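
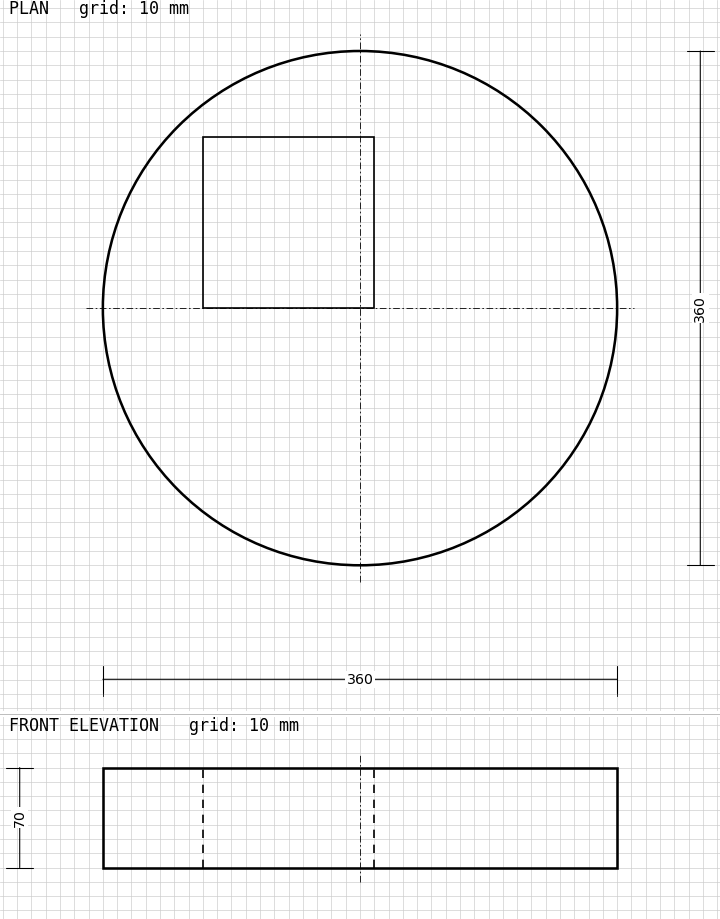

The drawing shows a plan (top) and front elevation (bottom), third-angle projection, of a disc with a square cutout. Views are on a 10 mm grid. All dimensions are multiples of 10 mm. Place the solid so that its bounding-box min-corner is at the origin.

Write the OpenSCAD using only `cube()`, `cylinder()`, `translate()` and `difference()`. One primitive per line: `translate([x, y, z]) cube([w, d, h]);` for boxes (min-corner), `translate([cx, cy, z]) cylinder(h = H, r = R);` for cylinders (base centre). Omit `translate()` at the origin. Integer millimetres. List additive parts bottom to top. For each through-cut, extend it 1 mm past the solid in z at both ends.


difference() {
  translate([180, 180, 0]) cylinder(h = 70, r = 180);
  translate([70, 180, -1]) cube([120, 120, 72]);
}


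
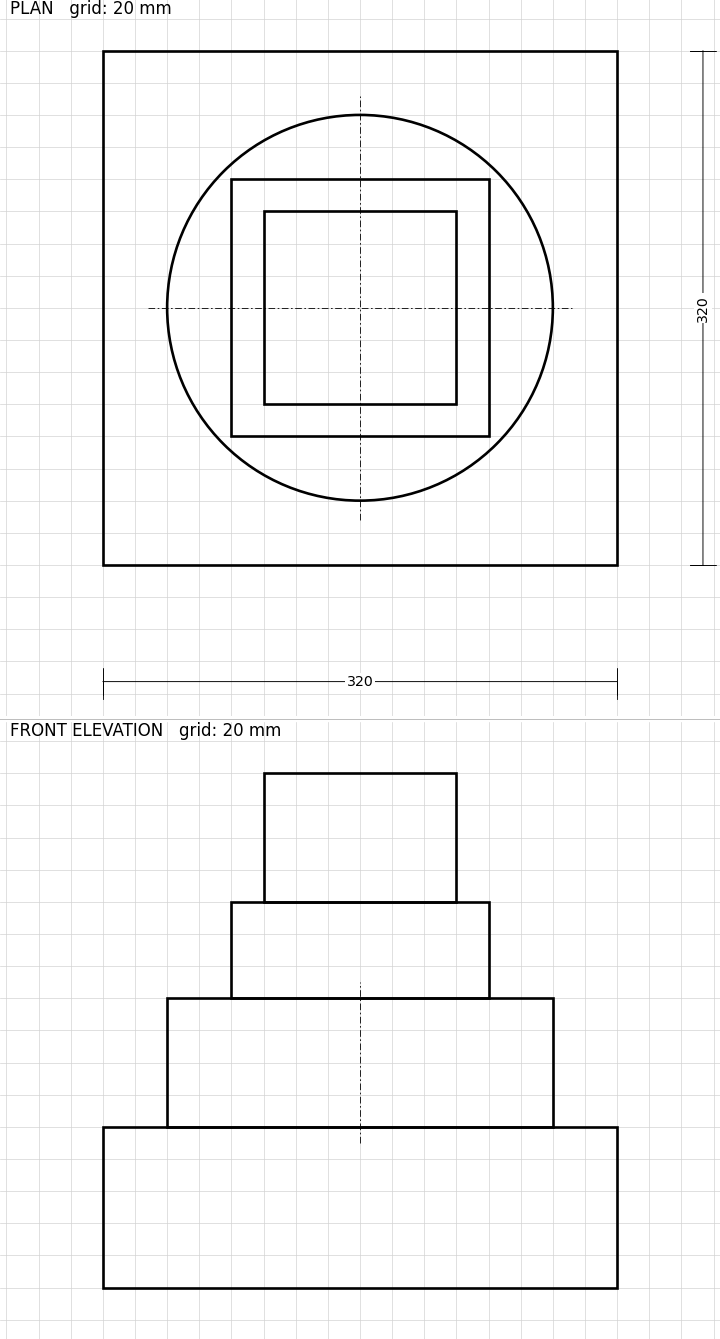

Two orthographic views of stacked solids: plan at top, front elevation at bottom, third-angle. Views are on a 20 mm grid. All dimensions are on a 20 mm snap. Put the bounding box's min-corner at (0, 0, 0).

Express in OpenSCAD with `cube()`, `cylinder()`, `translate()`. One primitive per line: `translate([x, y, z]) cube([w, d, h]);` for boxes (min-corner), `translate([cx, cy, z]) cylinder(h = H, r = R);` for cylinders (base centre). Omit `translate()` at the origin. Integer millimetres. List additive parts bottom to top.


cube([320, 320, 100]);
translate([160, 160, 100]) cylinder(h = 80, r = 120);
translate([80, 80, 180]) cube([160, 160, 60]);
translate([100, 100, 240]) cube([120, 120, 80]);


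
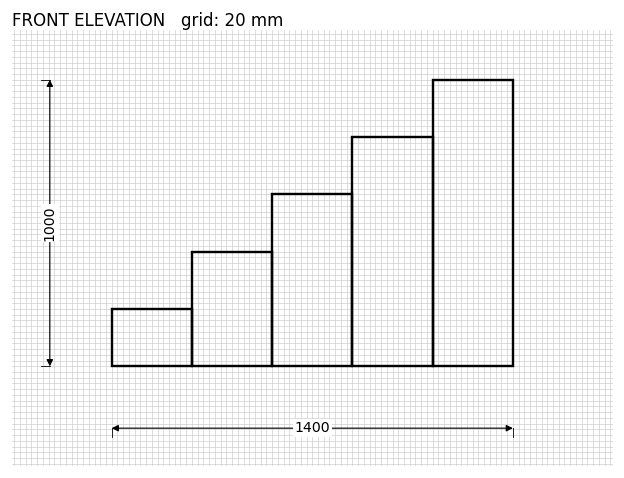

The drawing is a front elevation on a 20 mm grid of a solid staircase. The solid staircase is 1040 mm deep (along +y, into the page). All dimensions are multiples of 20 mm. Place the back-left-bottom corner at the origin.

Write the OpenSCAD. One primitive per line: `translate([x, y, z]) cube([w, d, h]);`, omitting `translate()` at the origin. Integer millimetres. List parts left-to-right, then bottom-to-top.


cube([280, 1040, 200]);
translate([280, 0, 0]) cube([280, 1040, 400]);
translate([560, 0, 0]) cube([280, 1040, 600]);
translate([840, 0, 0]) cube([280, 1040, 800]);
translate([1120, 0, 0]) cube([280, 1040, 1000]);


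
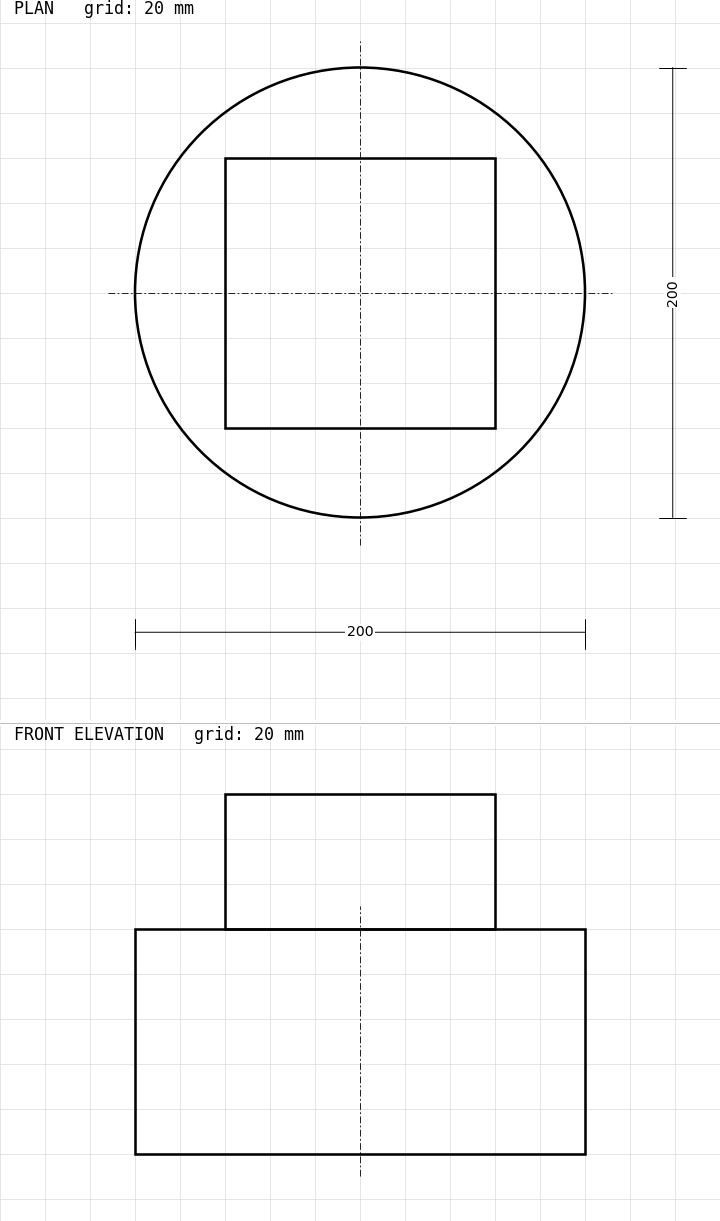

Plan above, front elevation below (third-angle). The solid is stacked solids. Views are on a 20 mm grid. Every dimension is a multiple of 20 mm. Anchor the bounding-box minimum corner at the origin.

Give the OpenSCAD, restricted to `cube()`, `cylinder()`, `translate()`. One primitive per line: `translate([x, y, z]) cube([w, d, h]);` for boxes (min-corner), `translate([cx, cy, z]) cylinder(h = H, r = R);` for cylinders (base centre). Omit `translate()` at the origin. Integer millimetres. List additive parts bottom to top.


translate([100, 100, 0]) cylinder(h = 100, r = 100);
translate([40, 40, 100]) cube([120, 120, 60]);


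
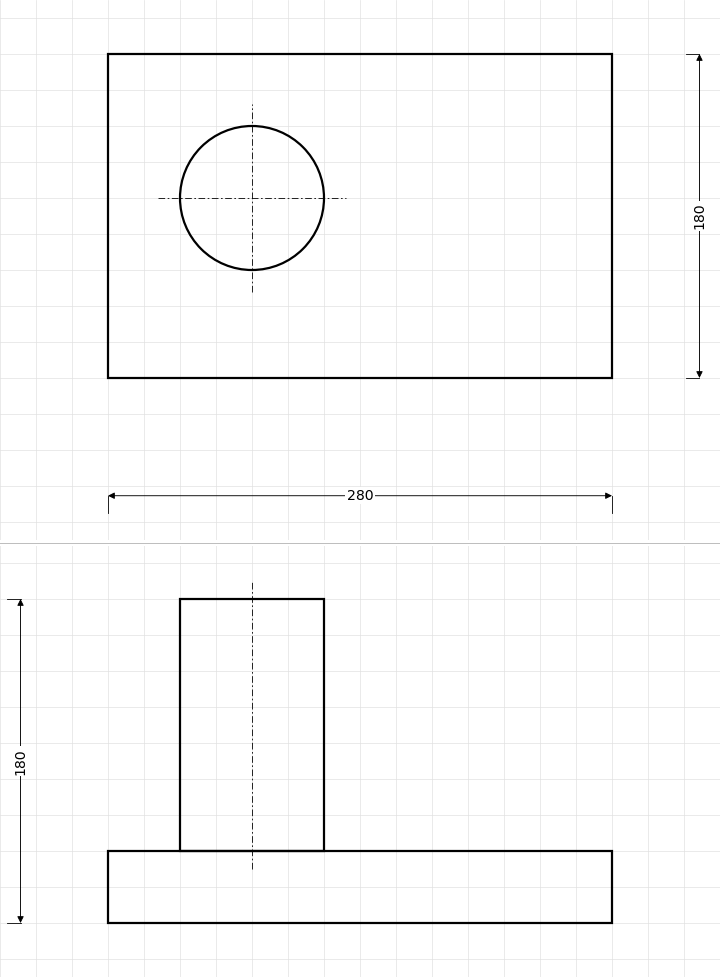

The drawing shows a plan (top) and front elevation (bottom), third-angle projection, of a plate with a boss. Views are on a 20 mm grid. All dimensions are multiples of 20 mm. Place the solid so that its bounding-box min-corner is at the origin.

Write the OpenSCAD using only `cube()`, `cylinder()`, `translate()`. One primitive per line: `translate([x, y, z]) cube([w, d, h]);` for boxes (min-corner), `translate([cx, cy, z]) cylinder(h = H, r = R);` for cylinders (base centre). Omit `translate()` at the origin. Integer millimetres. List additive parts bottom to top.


cube([280, 180, 40]);
translate([80, 100, 40]) cylinder(h = 140, r = 40);


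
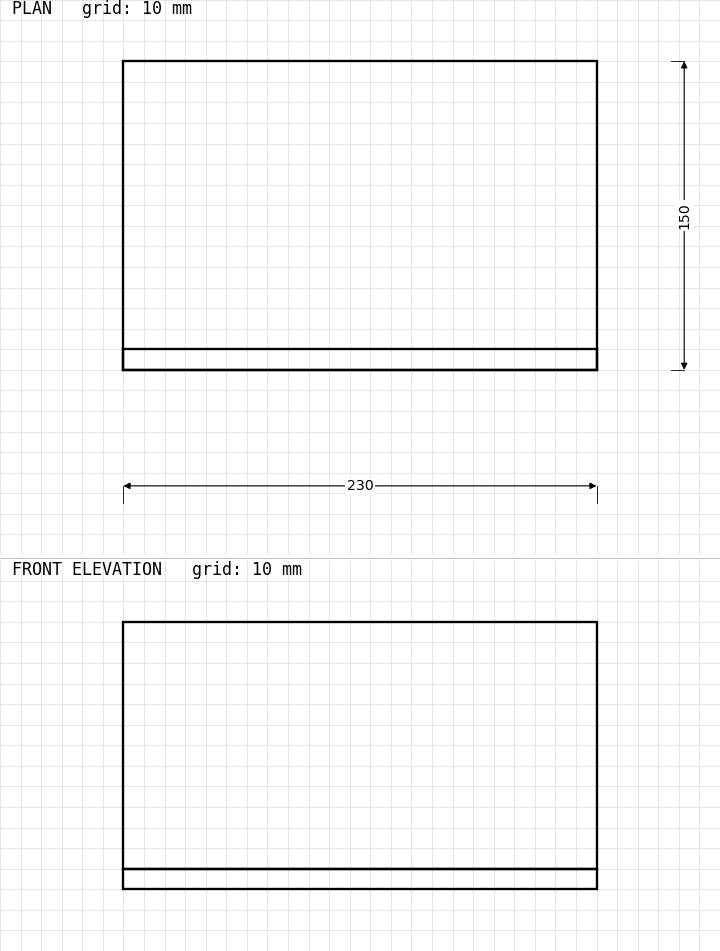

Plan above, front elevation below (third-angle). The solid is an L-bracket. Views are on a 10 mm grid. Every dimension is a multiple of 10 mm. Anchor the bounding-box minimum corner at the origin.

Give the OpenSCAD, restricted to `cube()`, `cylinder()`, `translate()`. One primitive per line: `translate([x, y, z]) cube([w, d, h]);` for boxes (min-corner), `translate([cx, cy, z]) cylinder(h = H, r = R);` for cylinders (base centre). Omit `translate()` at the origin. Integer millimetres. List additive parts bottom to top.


cube([230, 150, 10]);
translate([0, 0, 10]) cube([230, 10, 120]);


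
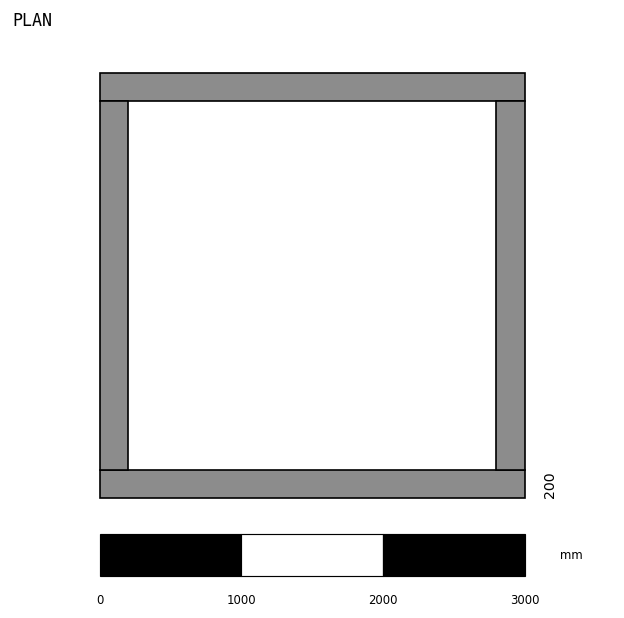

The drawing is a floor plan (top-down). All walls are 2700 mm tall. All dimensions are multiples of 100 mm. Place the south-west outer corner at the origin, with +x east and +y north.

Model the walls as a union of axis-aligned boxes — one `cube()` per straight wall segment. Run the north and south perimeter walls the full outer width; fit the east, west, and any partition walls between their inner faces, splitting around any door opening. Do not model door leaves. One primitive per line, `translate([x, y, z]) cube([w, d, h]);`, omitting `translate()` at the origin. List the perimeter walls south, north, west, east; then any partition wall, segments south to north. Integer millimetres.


cube([3000, 200, 2700]);
translate([0, 2800, 0]) cube([3000, 200, 2700]);
translate([0, 200, 0]) cube([200, 2600, 2700]);
translate([2800, 200, 0]) cube([200, 2600, 2700]);


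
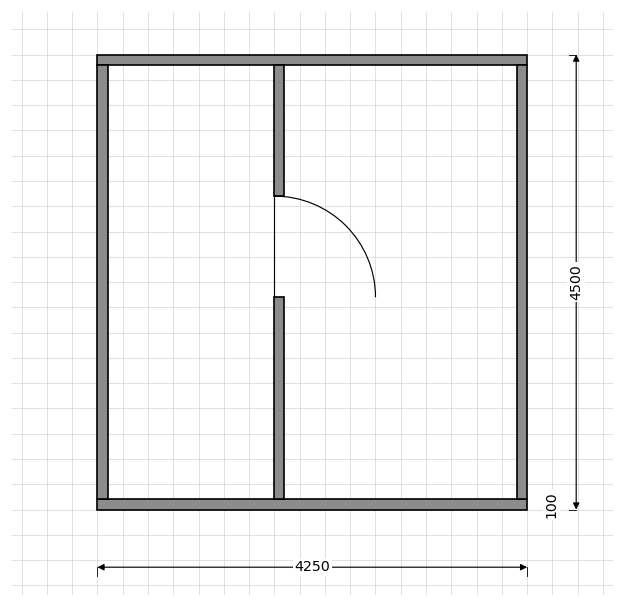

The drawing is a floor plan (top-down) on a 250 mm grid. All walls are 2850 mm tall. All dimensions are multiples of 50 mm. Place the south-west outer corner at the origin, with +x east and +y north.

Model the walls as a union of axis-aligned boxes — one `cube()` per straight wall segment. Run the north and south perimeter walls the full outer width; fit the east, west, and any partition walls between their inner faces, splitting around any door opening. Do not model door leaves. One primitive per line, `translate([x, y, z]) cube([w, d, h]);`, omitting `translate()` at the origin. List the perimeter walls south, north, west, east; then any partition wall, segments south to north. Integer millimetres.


cube([4250, 100, 2850]);
translate([0, 4400, 0]) cube([4250, 100, 2850]);
translate([0, 100, 0]) cube([100, 4300, 2850]);
translate([4150, 100, 0]) cube([100, 4300, 2850]);
translate([1750, 100, 0]) cube([100, 2000, 2850]);
translate([1750, 3100, 0]) cube([100, 1300, 2850]);


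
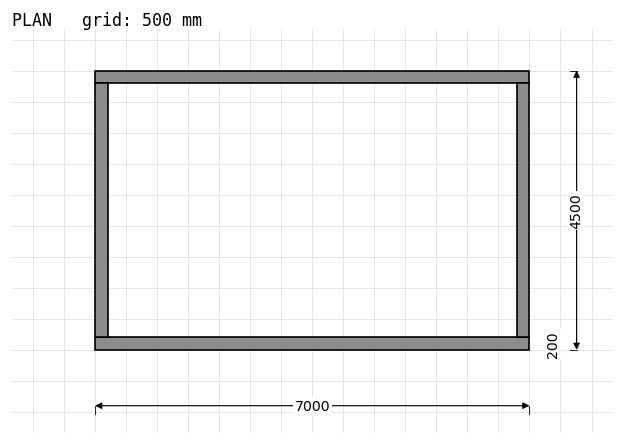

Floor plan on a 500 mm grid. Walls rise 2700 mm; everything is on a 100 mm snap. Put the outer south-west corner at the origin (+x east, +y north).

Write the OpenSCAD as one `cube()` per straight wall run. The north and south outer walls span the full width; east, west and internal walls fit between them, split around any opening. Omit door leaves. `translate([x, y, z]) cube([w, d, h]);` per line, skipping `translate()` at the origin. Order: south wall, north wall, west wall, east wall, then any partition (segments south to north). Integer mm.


cube([7000, 200, 2700]);
translate([0, 4300, 0]) cube([7000, 200, 2700]);
translate([0, 200, 0]) cube([200, 4100, 2700]);
translate([6800, 200, 0]) cube([200, 4100, 2700]);


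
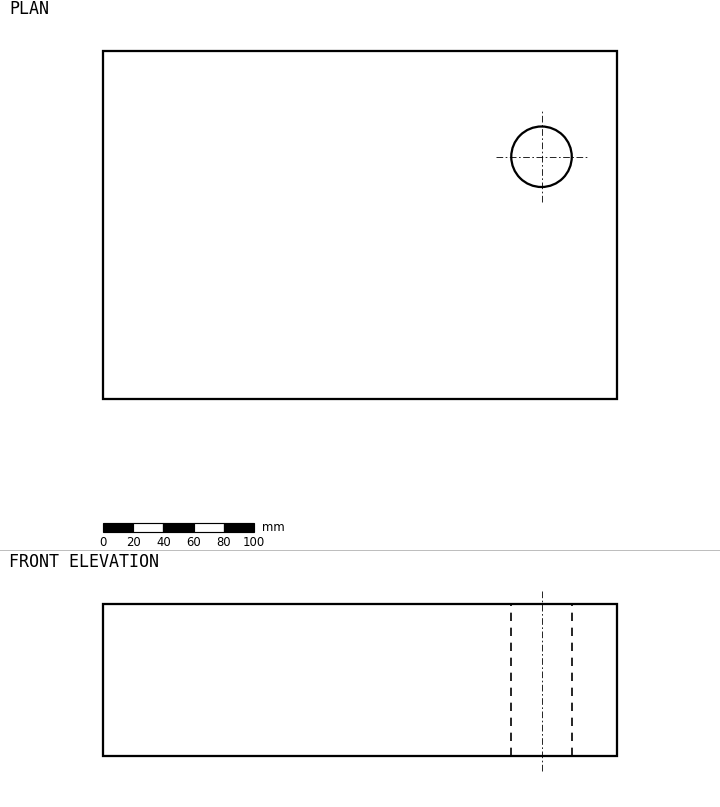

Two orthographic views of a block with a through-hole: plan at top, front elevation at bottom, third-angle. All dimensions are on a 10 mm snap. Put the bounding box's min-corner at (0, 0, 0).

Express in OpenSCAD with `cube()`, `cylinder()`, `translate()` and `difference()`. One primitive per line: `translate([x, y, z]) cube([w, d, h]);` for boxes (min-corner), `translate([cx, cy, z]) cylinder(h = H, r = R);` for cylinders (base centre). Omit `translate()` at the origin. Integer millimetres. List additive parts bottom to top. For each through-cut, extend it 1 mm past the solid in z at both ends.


difference() {
  cube([340, 230, 100]);
  translate([290, 160, -1]) cylinder(h = 102, r = 20);
}


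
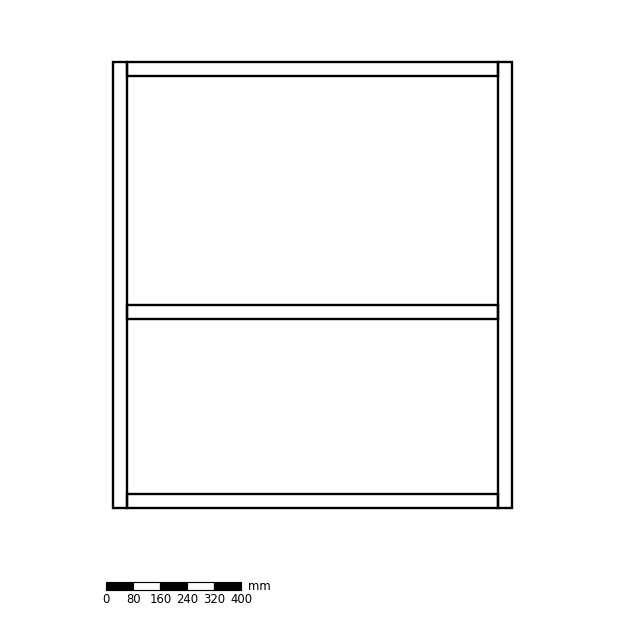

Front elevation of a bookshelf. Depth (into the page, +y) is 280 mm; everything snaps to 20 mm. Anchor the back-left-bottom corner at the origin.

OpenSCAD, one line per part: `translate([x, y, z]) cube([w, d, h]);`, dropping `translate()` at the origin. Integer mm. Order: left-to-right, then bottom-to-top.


cube([40, 280, 1320]);
translate([40, 0, 0]) cube([1100, 280, 40]);
translate([40, 0, 560]) cube([1100, 280, 40]);
translate([40, 0, 1280]) cube([1100, 280, 40]);
translate([1140, 0, 0]) cube([40, 280, 1320]);


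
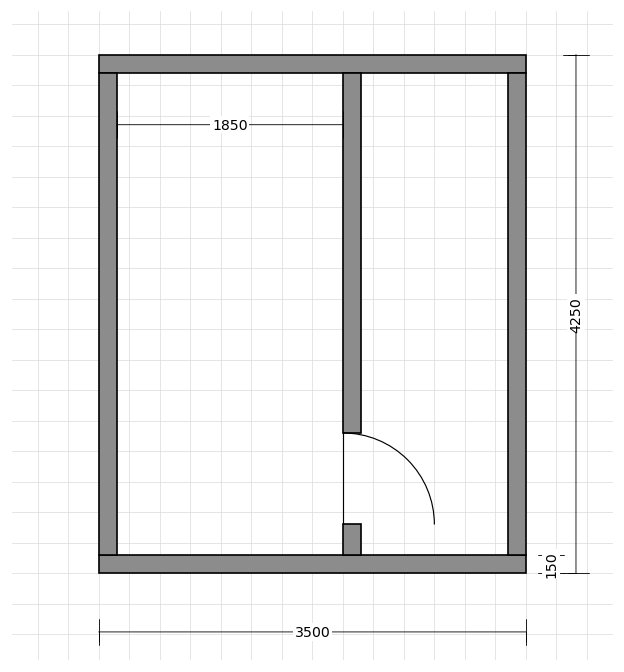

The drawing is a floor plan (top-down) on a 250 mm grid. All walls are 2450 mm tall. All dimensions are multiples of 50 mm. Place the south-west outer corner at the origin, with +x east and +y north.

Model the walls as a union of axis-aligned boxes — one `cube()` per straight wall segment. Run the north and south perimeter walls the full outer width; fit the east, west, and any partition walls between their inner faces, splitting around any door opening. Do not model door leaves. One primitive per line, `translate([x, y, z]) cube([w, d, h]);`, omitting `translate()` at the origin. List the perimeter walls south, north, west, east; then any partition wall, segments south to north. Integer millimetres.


cube([3500, 150, 2450]);
translate([0, 4100, 0]) cube([3500, 150, 2450]);
translate([0, 150, 0]) cube([150, 3950, 2450]);
translate([3350, 150, 0]) cube([150, 3950, 2450]);
translate([2000, 150, 0]) cube([150, 250, 2450]);
translate([2000, 1150, 0]) cube([150, 2950, 2450]);


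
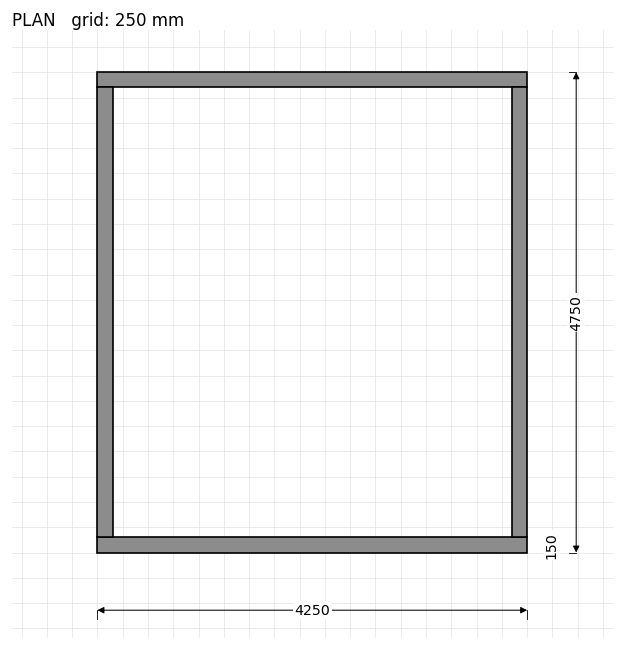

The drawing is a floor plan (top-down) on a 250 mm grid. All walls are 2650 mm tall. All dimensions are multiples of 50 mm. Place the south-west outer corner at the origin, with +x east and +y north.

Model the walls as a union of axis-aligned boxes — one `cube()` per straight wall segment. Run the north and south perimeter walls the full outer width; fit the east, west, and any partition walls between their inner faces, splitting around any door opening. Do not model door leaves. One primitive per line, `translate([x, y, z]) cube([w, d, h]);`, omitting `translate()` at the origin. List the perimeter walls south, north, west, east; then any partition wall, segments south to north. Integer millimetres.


cube([4250, 150, 2650]);
translate([0, 4600, 0]) cube([4250, 150, 2650]);
translate([0, 150, 0]) cube([150, 4450, 2650]);
translate([4100, 150, 0]) cube([150, 4450, 2650]);


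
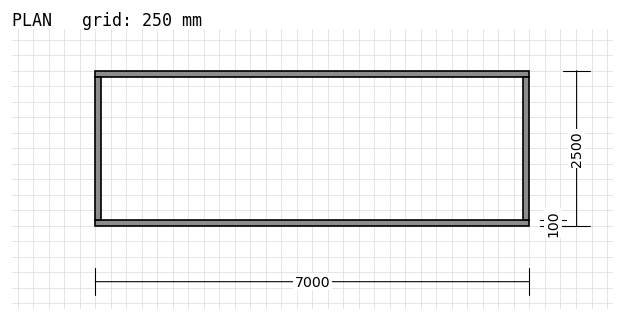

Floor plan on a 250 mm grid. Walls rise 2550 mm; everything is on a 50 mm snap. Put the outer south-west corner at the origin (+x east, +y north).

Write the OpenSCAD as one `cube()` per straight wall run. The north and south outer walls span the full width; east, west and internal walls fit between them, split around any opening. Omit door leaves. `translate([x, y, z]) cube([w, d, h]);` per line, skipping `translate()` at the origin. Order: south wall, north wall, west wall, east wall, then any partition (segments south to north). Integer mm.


cube([7000, 100, 2550]);
translate([0, 2400, 0]) cube([7000, 100, 2550]);
translate([0, 100, 0]) cube([100, 2300, 2550]);
translate([6900, 100, 0]) cube([100, 2300, 2550]);


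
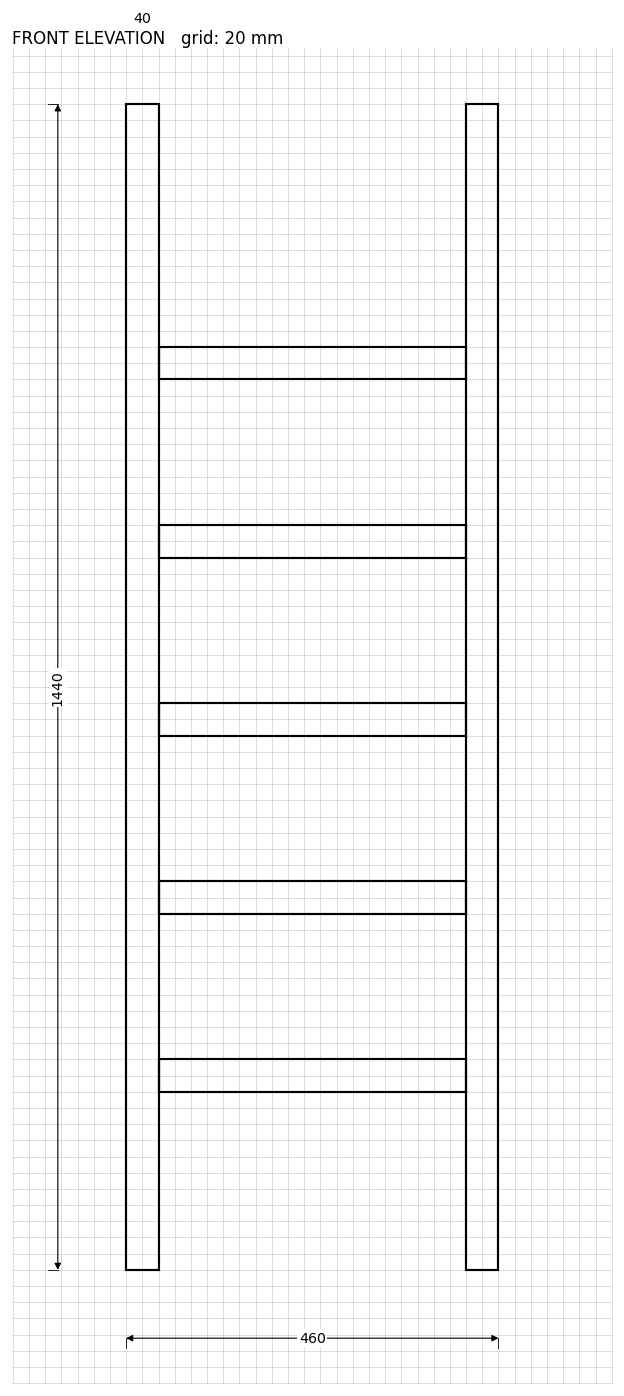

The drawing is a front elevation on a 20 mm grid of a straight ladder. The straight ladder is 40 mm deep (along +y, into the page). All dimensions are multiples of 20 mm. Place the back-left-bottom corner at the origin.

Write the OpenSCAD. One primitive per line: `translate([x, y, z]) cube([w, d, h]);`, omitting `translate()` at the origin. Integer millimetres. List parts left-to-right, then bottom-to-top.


cube([40, 40, 1440]);
translate([40, 0, 220]) cube([380, 40, 40]);
translate([40, 0, 440]) cube([380, 40, 40]);
translate([40, 0, 660]) cube([380, 40, 40]);
translate([40, 0, 880]) cube([380, 40, 40]);
translate([40, 0, 1100]) cube([380, 40, 40]);
translate([420, 0, 0]) cube([40, 40, 1440]);


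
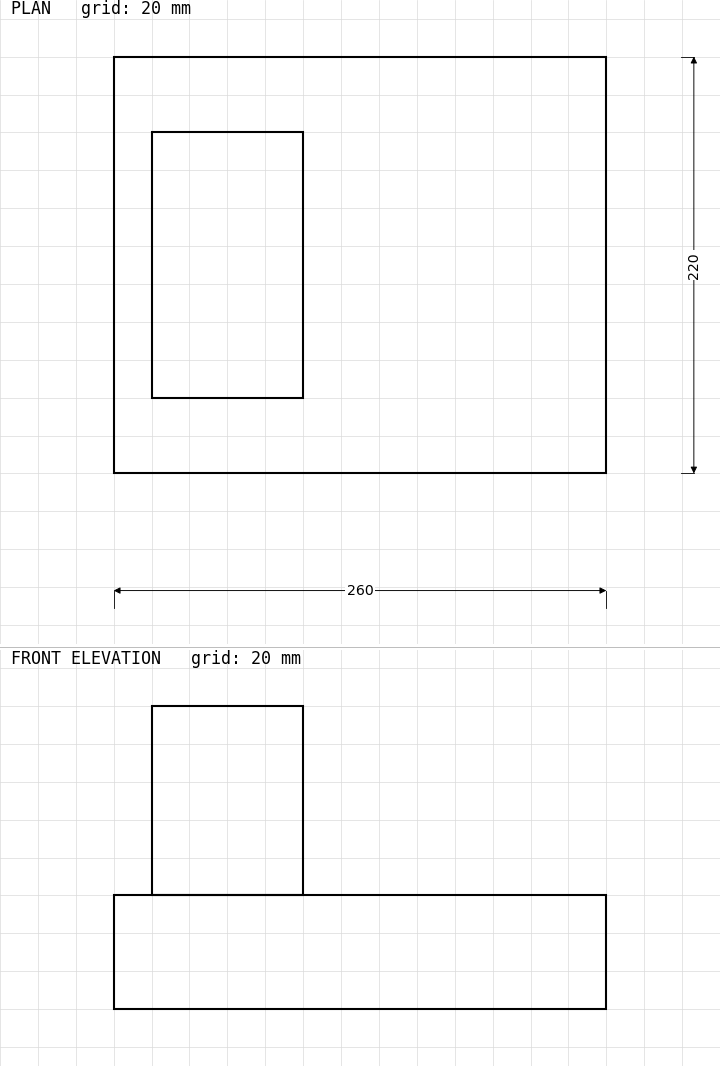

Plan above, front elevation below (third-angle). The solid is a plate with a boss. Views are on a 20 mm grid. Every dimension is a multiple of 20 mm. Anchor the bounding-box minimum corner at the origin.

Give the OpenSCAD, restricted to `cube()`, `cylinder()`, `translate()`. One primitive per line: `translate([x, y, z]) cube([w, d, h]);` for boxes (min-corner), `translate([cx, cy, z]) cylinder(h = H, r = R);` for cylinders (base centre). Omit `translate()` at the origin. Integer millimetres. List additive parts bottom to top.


cube([260, 220, 60]);
translate([20, 40, 60]) cube([80, 140, 100]);


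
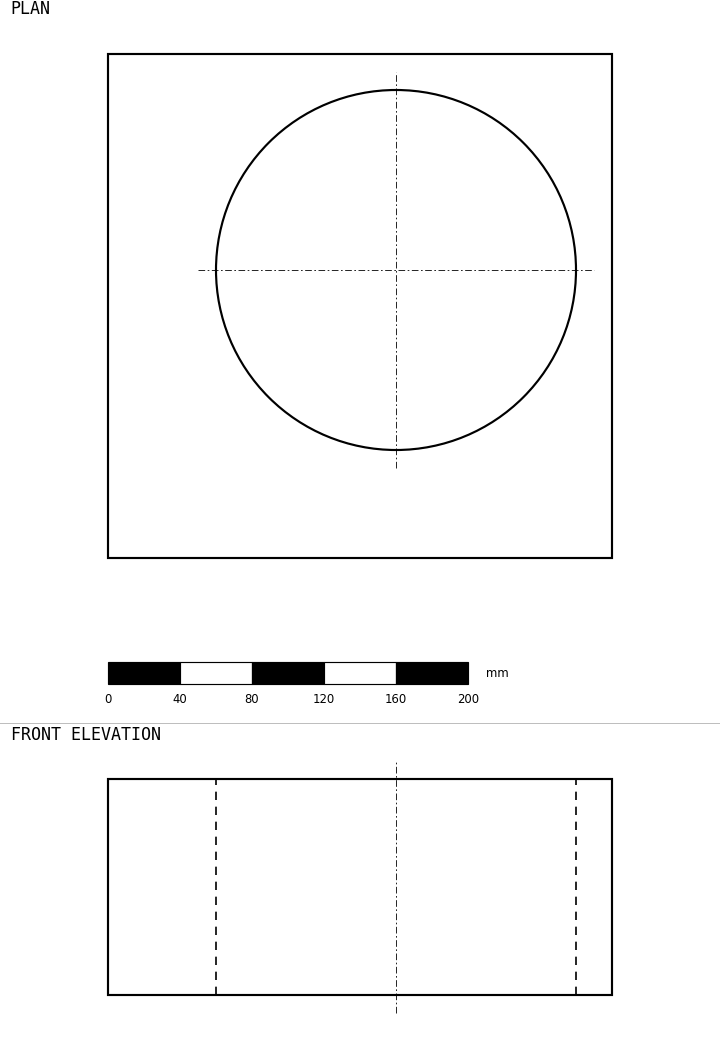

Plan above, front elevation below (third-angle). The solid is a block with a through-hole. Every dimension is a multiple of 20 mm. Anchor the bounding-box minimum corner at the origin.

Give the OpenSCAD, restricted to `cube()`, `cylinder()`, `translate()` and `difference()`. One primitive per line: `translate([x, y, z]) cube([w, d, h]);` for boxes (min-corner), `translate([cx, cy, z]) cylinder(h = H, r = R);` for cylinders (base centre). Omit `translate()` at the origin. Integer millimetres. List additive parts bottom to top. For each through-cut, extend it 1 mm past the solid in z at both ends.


difference() {
  cube([280, 280, 120]);
  translate([160, 160, -1]) cylinder(h = 122, r = 100);
}


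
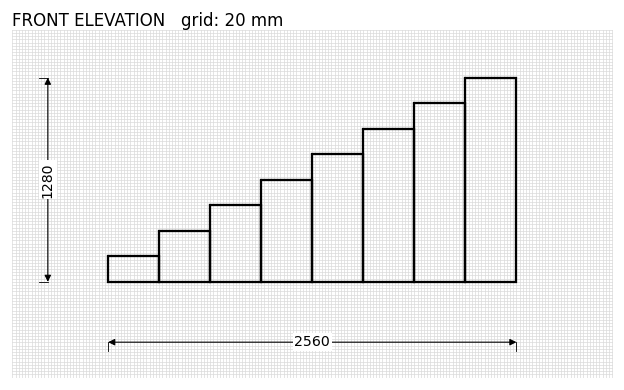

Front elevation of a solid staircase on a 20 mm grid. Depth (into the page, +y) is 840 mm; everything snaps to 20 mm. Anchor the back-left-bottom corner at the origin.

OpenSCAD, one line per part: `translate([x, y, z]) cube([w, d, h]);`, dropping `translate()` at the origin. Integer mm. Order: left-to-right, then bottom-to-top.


cube([320, 840, 160]);
translate([320, 0, 0]) cube([320, 840, 320]);
translate([640, 0, 0]) cube([320, 840, 480]);
translate([960, 0, 0]) cube([320, 840, 640]);
translate([1280, 0, 0]) cube([320, 840, 800]);
translate([1600, 0, 0]) cube([320, 840, 960]);
translate([1920, 0, 0]) cube([320, 840, 1120]);
translate([2240, 0, 0]) cube([320, 840, 1280]);


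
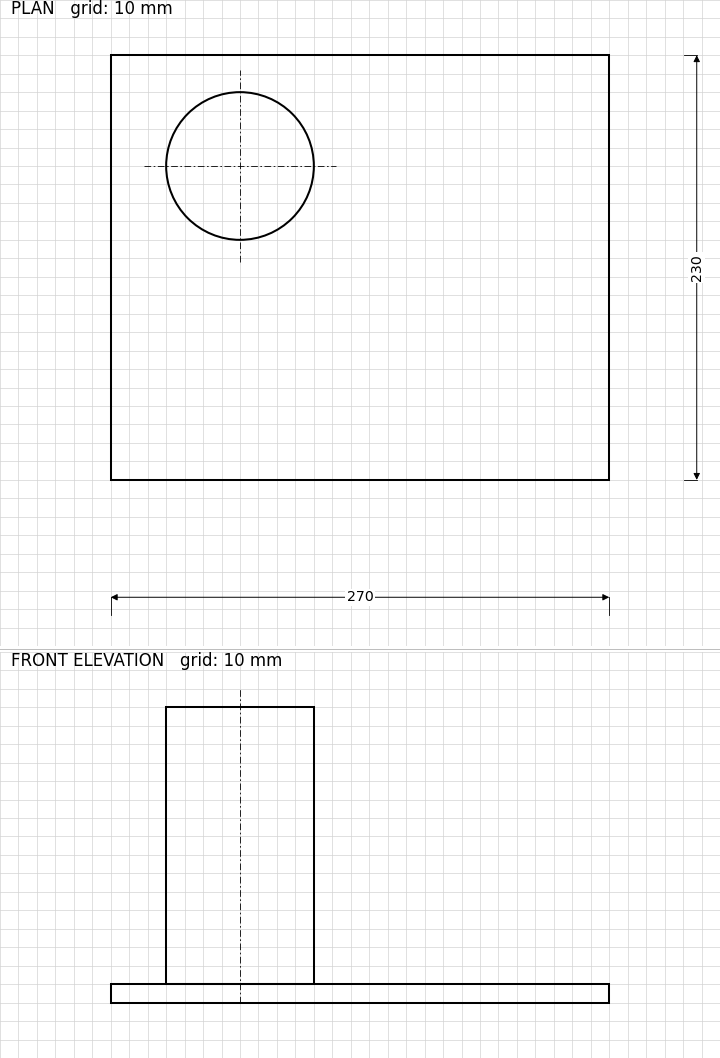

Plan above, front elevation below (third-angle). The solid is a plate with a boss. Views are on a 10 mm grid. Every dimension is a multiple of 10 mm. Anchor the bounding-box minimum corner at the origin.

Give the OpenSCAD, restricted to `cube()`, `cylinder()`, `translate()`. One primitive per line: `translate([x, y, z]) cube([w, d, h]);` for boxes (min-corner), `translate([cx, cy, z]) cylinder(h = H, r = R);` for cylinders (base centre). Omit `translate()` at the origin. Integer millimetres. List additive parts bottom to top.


cube([270, 230, 10]);
translate([70, 170, 10]) cylinder(h = 150, r = 40);


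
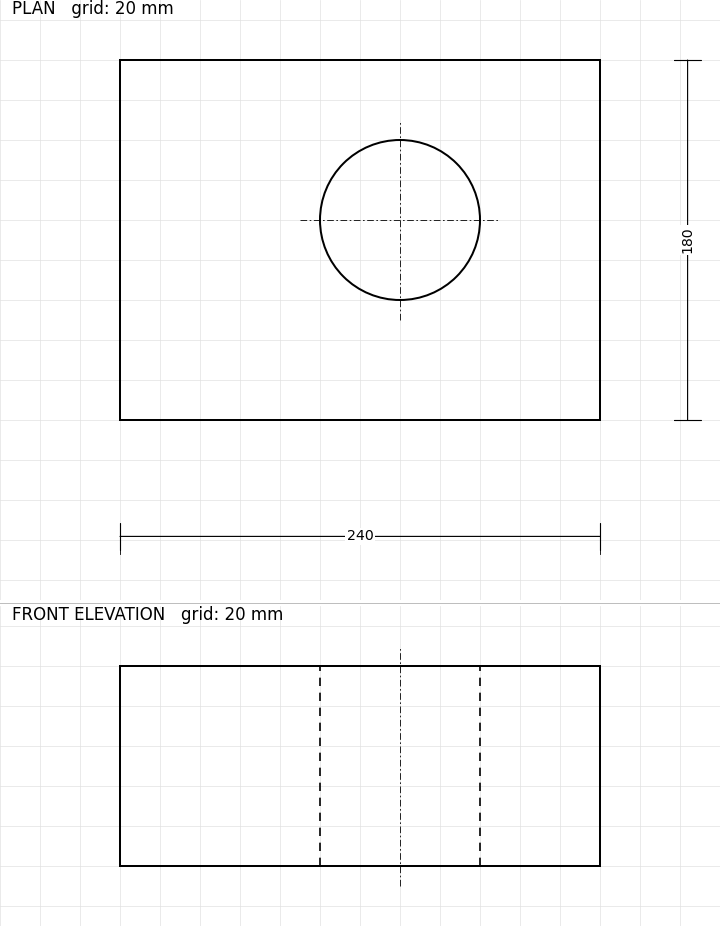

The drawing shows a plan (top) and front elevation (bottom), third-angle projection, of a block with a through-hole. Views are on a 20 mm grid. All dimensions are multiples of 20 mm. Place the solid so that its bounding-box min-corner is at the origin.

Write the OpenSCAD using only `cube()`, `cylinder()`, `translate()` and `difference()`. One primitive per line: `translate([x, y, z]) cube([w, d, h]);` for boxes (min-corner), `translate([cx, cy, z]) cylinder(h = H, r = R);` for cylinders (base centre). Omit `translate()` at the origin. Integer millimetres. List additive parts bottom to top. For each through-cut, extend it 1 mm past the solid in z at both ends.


difference() {
  cube([240, 180, 100]);
  translate([140, 100, -1]) cylinder(h = 102, r = 40);
}


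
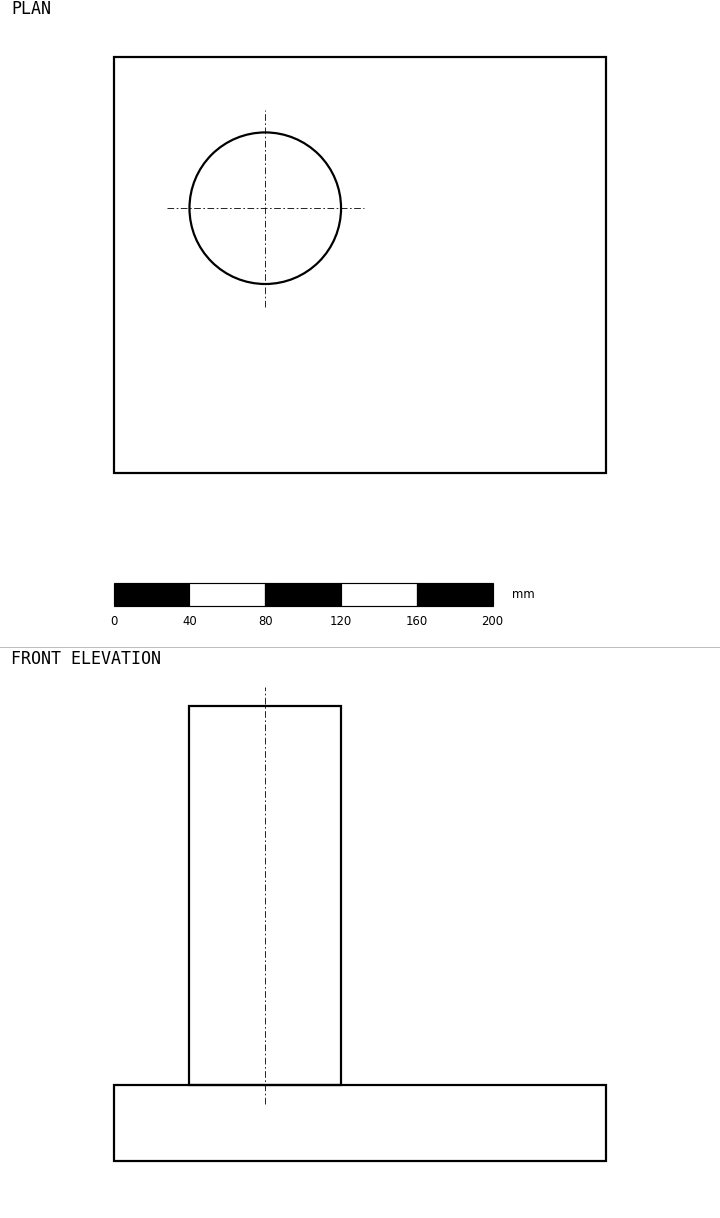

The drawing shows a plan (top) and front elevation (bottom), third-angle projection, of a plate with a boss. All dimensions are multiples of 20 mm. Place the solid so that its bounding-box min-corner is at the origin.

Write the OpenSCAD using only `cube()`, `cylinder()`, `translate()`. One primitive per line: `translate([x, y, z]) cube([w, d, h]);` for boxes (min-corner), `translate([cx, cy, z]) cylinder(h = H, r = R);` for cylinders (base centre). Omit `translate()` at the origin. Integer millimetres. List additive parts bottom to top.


cube([260, 220, 40]);
translate([80, 140, 40]) cylinder(h = 200, r = 40);


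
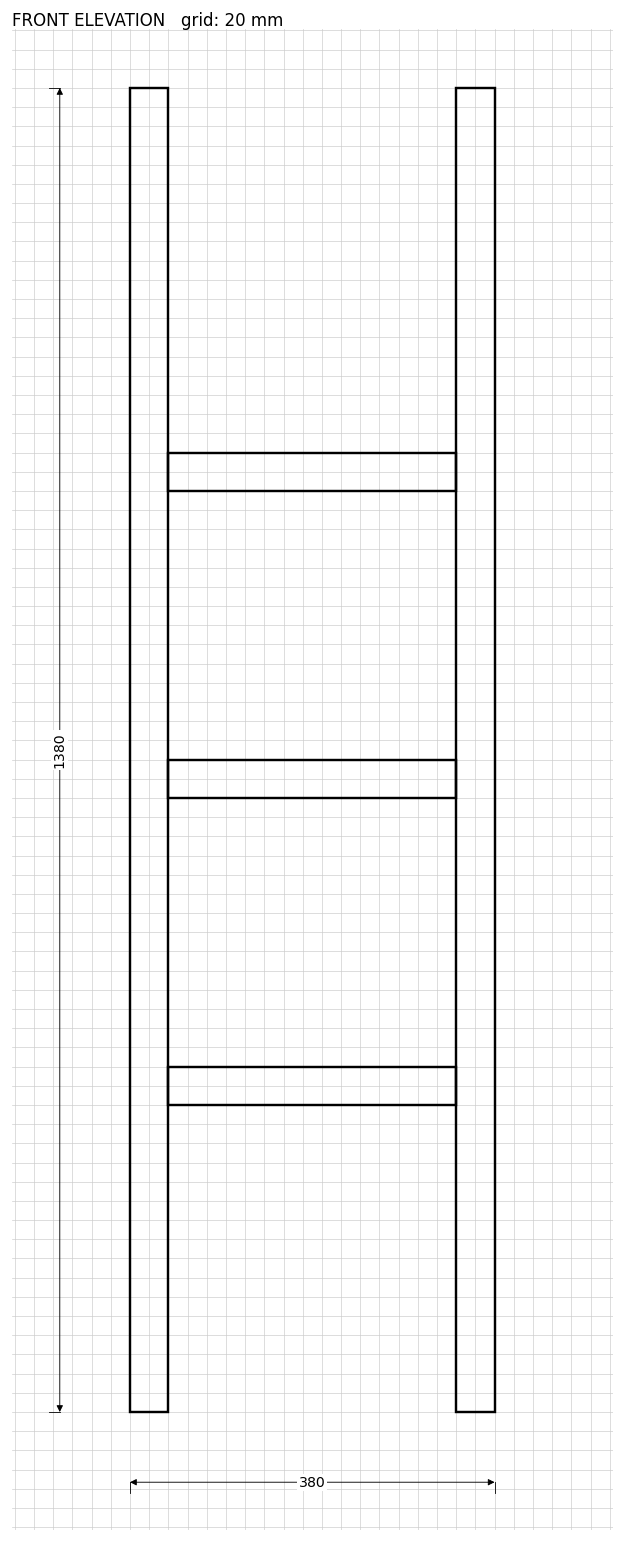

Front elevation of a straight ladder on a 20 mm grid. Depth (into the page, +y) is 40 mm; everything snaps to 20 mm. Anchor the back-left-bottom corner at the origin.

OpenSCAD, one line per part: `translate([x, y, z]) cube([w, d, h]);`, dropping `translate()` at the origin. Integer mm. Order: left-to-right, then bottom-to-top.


cube([40, 40, 1380]);
translate([40, 0, 320]) cube([300, 40, 40]);
translate([40, 0, 640]) cube([300, 40, 40]);
translate([40, 0, 960]) cube([300, 40, 40]);
translate([340, 0, 0]) cube([40, 40, 1380]);


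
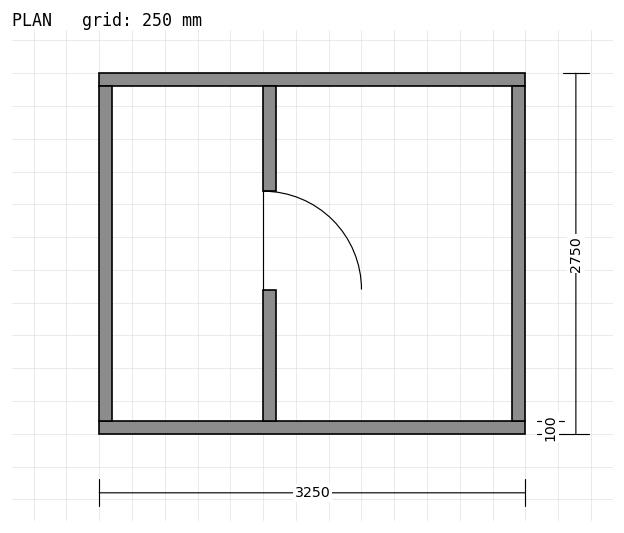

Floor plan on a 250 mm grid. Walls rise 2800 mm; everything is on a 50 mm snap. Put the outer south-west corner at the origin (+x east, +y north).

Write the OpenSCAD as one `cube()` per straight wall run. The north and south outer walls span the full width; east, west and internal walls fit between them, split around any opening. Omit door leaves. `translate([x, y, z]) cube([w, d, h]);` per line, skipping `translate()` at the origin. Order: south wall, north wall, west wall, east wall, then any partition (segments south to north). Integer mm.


cube([3250, 100, 2800]);
translate([0, 2650, 0]) cube([3250, 100, 2800]);
translate([0, 100, 0]) cube([100, 2550, 2800]);
translate([3150, 100, 0]) cube([100, 2550, 2800]);
translate([1250, 100, 0]) cube([100, 1000, 2800]);
translate([1250, 1850, 0]) cube([100, 800, 2800]);


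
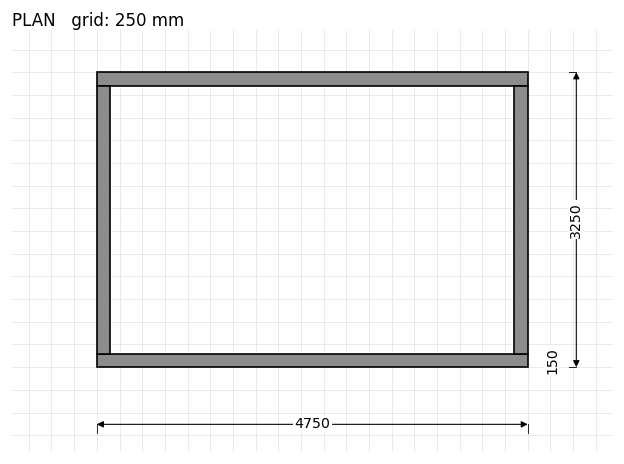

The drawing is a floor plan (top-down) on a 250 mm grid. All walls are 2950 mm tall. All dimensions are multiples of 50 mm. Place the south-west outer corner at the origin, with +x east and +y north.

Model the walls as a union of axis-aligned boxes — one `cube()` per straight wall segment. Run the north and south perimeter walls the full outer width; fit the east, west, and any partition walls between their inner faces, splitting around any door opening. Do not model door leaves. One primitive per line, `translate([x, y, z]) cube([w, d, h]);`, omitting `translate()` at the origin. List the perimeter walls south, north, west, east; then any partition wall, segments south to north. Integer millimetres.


cube([4750, 150, 2950]);
translate([0, 3100, 0]) cube([4750, 150, 2950]);
translate([0, 150, 0]) cube([150, 2950, 2950]);
translate([4600, 150, 0]) cube([150, 2950, 2950]);


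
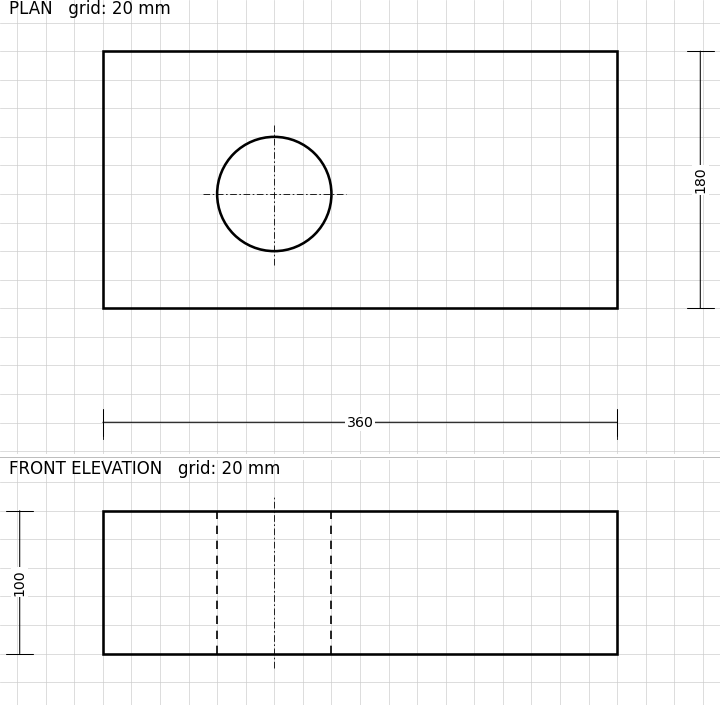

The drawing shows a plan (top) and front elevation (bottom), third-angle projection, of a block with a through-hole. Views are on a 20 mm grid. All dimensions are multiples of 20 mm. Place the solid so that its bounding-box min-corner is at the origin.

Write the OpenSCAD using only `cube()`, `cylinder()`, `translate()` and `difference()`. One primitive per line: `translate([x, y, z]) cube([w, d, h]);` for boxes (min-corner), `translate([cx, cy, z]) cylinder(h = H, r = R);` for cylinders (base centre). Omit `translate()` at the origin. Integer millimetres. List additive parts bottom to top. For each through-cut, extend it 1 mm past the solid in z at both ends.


difference() {
  cube([360, 180, 100]);
  translate([120, 80, -1]) cylinder(h = 102, r = 40);
}


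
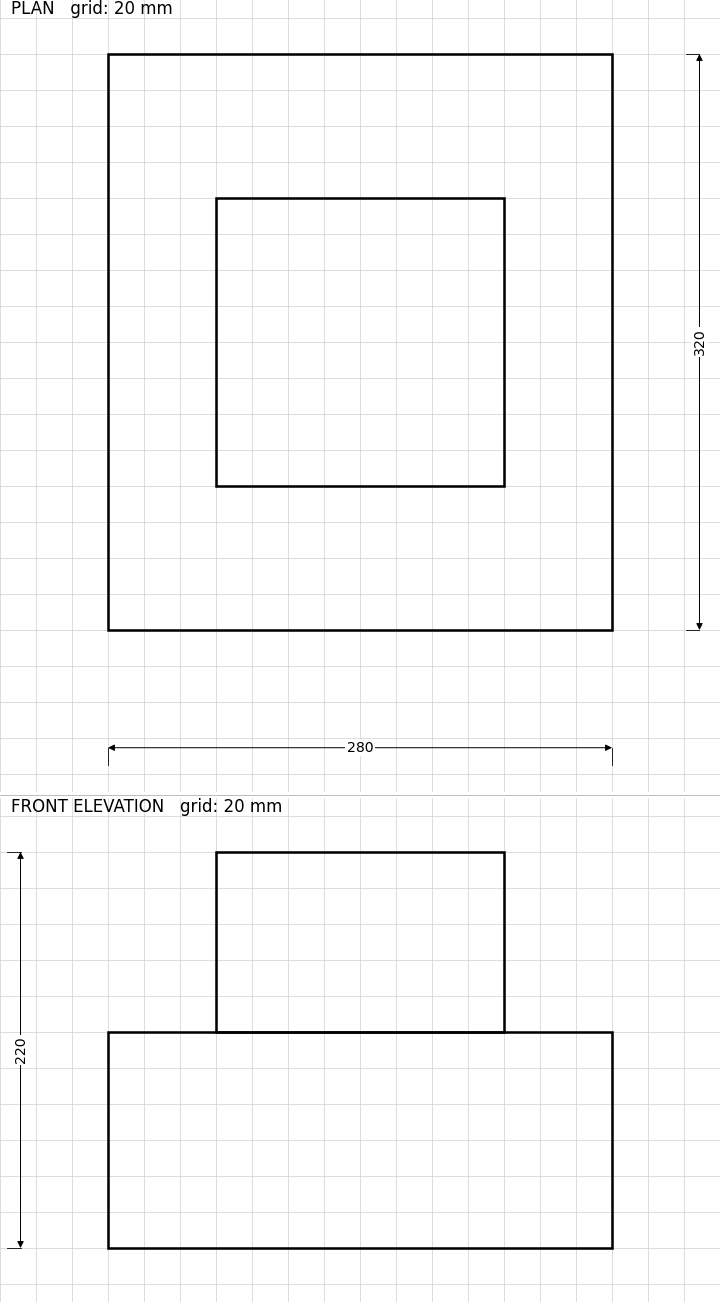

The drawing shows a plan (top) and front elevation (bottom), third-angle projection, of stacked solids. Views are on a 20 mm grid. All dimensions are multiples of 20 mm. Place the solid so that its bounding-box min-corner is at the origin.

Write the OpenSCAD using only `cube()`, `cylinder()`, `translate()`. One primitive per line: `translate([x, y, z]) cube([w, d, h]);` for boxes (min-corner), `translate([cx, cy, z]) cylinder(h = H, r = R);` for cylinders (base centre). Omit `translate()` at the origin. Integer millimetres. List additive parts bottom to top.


cube([280, 320, 120]);
translate([60, 80, 120]) cube([160, 160, 100]);


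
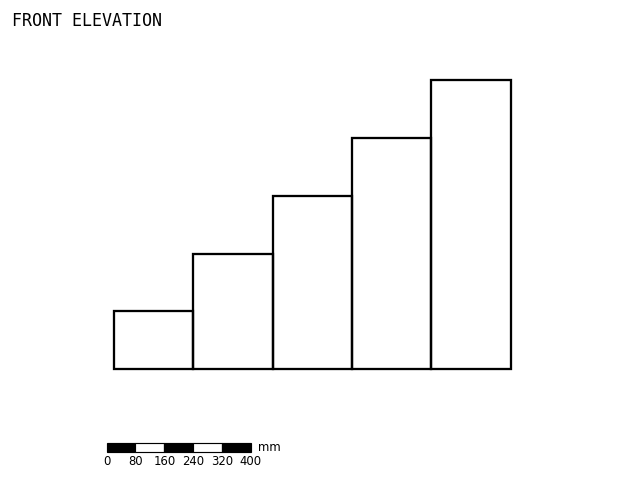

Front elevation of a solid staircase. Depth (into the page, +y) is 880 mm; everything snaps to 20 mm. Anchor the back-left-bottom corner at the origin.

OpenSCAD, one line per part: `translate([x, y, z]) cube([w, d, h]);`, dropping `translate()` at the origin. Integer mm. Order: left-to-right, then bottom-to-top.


cube([220, 880, 160]);
translate([220, 0, 0]) cube([220, 880, 320]);
translate([440, 0, 0]) cube([220, 880, 480]);
translate([660, 0, 0]) cube([220, 880, 640]);
translate([880, 0, 0]) cube([220, 880, 800]);


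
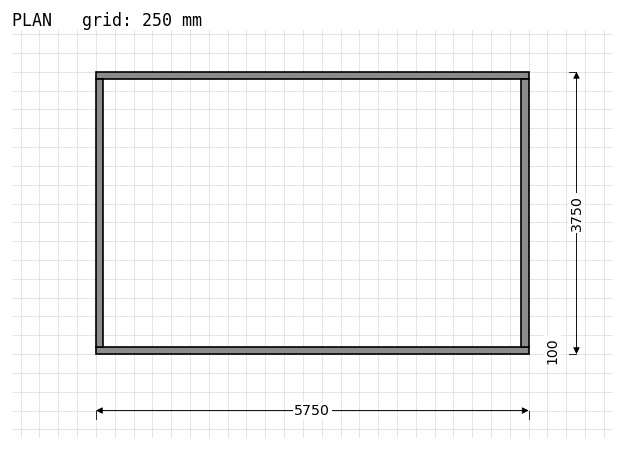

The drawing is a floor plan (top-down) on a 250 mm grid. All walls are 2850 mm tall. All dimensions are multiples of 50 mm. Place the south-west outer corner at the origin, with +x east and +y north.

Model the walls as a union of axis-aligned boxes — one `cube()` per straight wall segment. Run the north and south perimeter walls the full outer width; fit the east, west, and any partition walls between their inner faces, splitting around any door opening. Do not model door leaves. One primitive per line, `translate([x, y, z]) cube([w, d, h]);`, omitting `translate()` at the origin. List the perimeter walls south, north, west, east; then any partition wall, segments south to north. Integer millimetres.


cube([5750, 100, 2850]);
translate([0, 3650, 0]) cube([5750, 100, 2850]);
translate([0, 100, 0]) cube([100, 3550, 2850]);
translate([5650, 100, 0]) cube([100, 3550, 2850]);


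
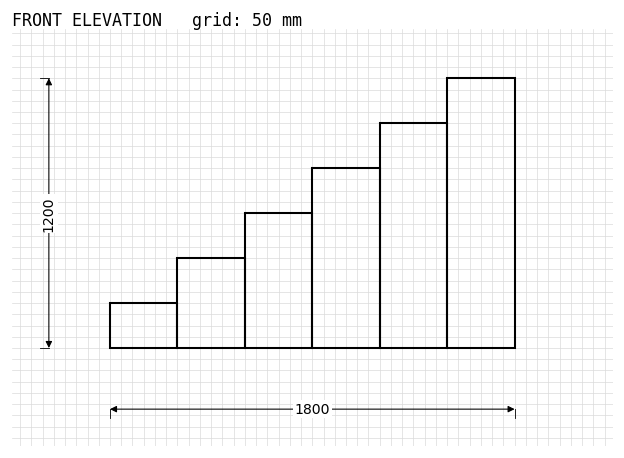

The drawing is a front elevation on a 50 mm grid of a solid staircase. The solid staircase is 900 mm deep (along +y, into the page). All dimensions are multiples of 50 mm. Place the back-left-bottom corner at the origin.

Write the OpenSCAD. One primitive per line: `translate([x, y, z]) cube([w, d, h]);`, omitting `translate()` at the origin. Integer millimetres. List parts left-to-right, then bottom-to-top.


cube([300, 900, 200]);
translate([300, 0, 0]) cube([300, 900, 400]);
translate([600, 0, 0]) cube([300, 900, 600]);
translate([900, 0, 0]) cube([300, 900, 800]);
translate([1200, 0, 0]) cube([300, 900, 1000]);
translate([1500, 0, 0]) cube([300, 900, 1200]);


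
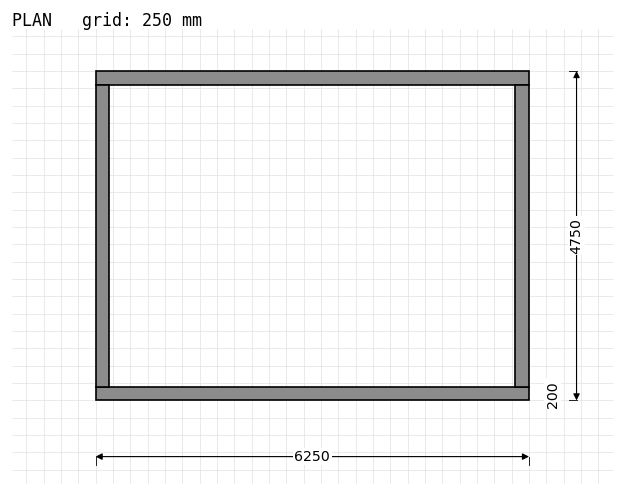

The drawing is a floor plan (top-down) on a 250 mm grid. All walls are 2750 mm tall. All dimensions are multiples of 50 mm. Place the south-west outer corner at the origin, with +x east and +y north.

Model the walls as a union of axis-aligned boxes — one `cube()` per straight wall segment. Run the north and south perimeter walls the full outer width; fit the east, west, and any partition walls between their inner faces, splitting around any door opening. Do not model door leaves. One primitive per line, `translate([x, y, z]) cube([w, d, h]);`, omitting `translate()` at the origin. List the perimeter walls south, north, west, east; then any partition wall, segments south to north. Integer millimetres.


cube([6250, 200, 2750]);
translate([0, 4550, 0]) cube([6250, 200, 2750]);
translate([0, 200, 0]) cube([200, 4350, 2750]);
translate([6050, 200, 0]) cube([200, 4350, 2750]);


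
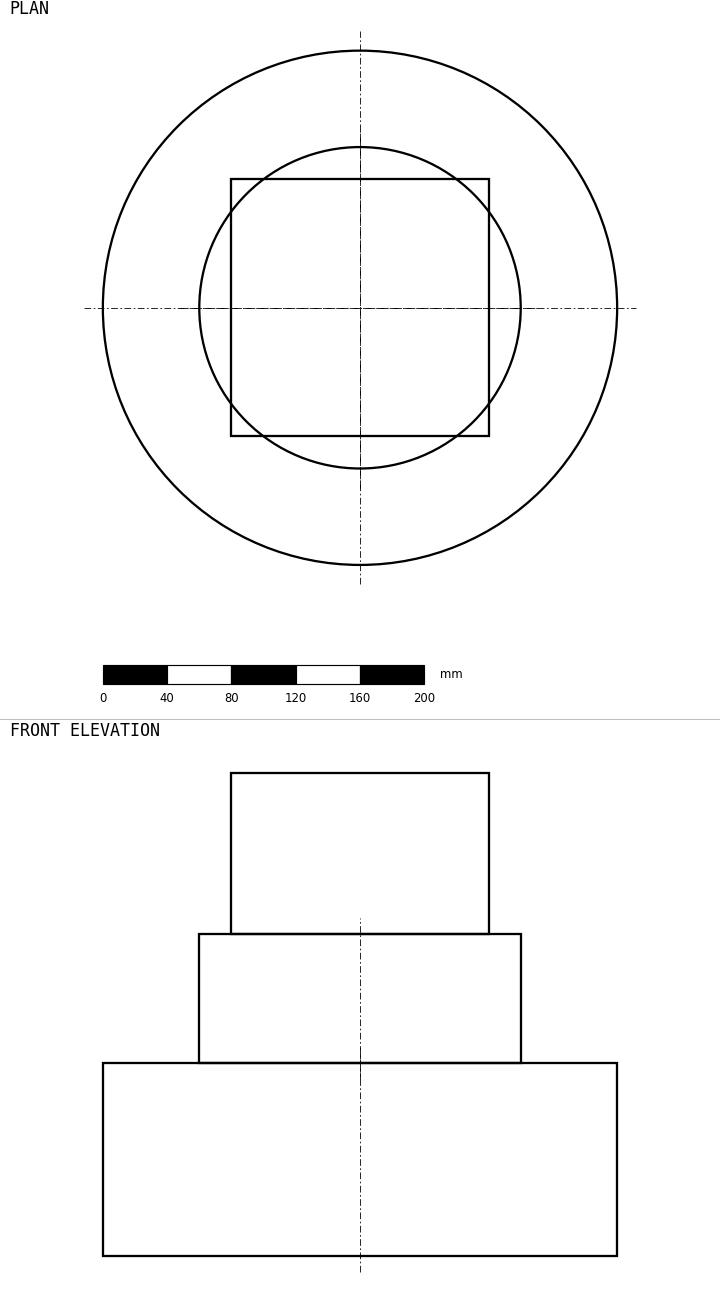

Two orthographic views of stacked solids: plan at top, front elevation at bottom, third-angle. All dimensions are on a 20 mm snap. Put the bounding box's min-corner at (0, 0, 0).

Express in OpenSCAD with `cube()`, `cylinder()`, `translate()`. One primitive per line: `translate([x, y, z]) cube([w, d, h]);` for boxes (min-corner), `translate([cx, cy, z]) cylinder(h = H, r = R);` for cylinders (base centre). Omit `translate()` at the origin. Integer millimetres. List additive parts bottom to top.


translate([160, 160, 0]) cylinder(h = 120, r = 160);
translate([160, 160, 120]) cylinder(h = 80, r = 100);
translate([80, 80, 200]) cube([160, 160, 100]);


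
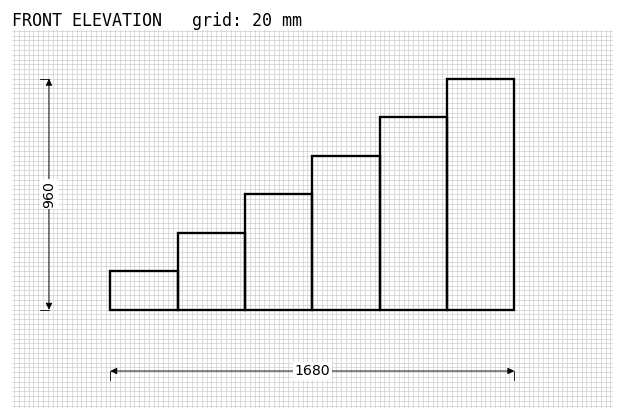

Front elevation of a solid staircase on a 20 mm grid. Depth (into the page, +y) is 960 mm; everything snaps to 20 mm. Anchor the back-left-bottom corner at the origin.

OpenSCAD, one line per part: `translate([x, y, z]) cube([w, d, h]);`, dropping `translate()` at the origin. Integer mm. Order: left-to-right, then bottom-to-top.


cube([280, 960, 160]);
translate([280, 0, 0]) cube([280, 960, 320]);
translate([560, 0, 0]) cube([280, 960, 480]);
translate([840, 0, 0]) cube([280, 960, 640]);
translate([1120, 0, 0]) cube([280, 960, 800]);
translate([1400, 0, 0]) cube([280, 960, 960]);


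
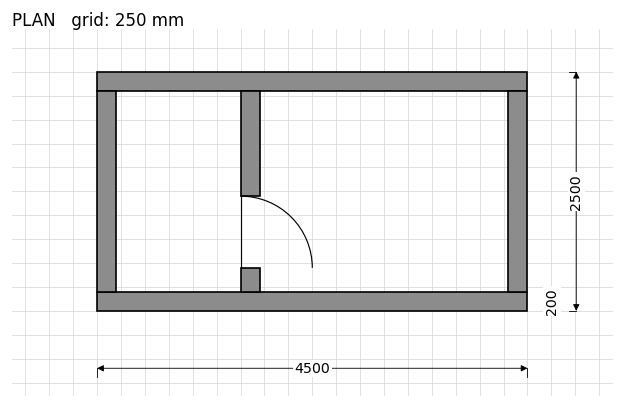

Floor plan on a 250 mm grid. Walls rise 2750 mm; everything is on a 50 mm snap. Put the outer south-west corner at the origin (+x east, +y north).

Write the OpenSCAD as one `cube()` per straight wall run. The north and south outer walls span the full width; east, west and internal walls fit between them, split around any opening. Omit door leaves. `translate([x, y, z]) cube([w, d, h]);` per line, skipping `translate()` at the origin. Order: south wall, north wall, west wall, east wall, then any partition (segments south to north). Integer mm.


cube([4500, 200, 2750]);
translate([0, 2300, 0]) cube([4500, 200, 2750]);
translate([0, 200, 0]) cube([200, 2100, 2750]);
translate([4300, 200, 0]) cube([200, 2100, 2750]);
translate([1500, 200, 0]) cube([200, 250, 2750]);
translate([1500, 1200, 0]) cube([200, 1100, 2750]);


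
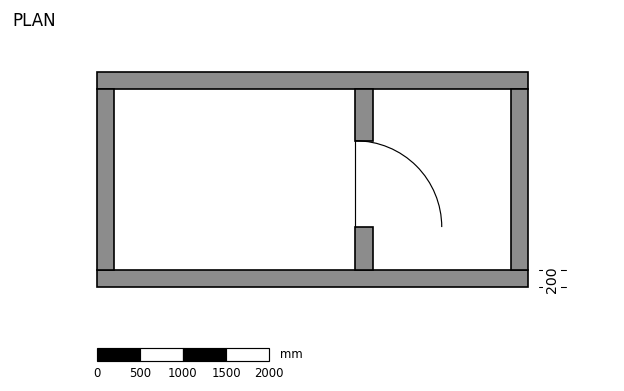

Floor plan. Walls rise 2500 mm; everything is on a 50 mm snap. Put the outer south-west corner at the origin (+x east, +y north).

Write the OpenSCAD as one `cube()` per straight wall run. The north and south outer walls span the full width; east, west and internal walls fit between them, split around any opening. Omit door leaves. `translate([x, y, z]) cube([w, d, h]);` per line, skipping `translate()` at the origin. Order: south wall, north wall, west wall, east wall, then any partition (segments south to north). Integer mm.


cube([5000, 200, 2500]);
translate([0, 2300, 0]) cube([5000, 200, 2500]);
translate([0, 200, 0]) cube([200, 2100, 2500]);
translate([4800, 200, 0]) cube([200, 2100, 2500]);
translate([3000, 200, 0]) cube([200, 500, 2500]);
translate([3000, 1700, 0]) cube([200, 600, 2500]);


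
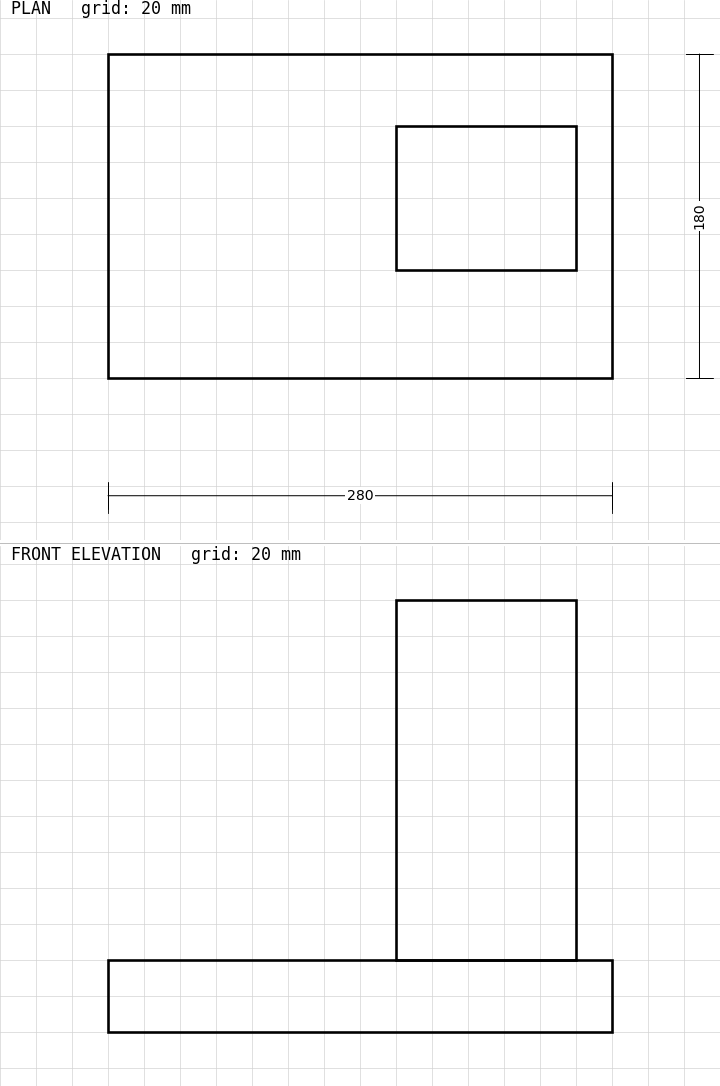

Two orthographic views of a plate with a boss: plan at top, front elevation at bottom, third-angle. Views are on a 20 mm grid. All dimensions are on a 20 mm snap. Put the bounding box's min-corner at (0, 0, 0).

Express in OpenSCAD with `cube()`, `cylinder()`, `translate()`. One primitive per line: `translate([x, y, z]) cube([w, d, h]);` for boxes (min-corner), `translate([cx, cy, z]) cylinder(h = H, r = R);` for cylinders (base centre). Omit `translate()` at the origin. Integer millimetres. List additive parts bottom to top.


cube([280, 180, 40]);
translate([160, 60, 40]) cube([100, 80, 200]);


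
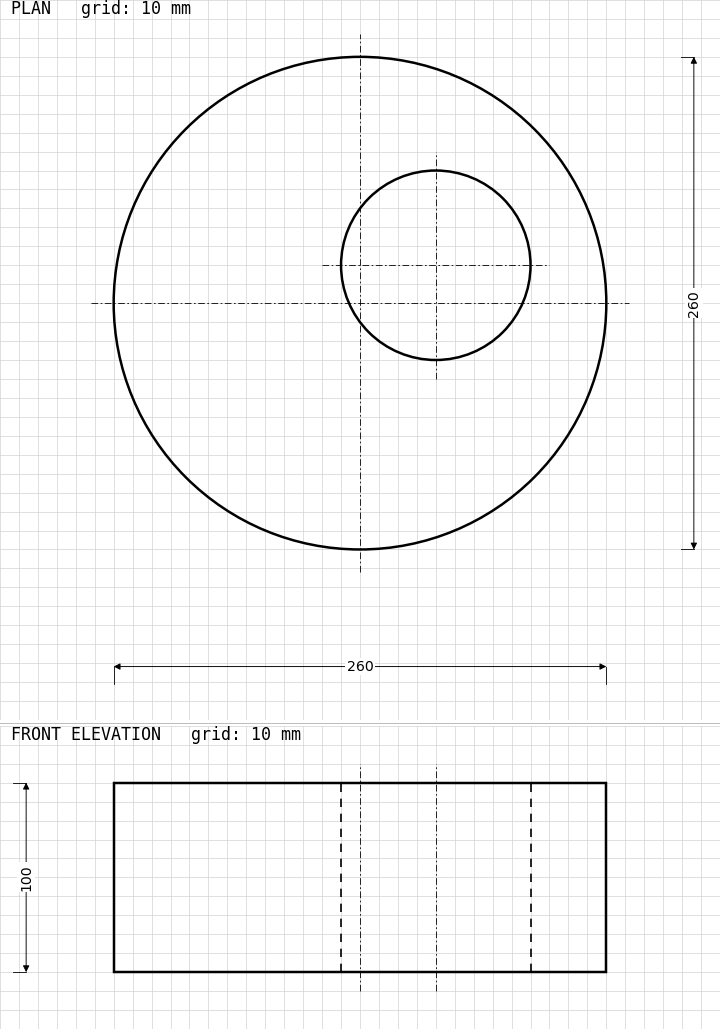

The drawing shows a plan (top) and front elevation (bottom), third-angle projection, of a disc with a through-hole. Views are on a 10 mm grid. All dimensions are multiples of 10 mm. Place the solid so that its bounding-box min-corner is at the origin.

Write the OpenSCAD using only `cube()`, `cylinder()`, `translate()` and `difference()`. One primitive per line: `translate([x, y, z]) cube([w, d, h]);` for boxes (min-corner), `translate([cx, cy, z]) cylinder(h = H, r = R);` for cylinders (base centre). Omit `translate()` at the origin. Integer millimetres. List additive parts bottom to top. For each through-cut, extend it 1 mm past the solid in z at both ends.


difference() {
  translate([130, 130, 0]) cylinder(h = 100, r = 130);
  translate([170, 150, -1]) cylinder(h = 102, r = 50);
}


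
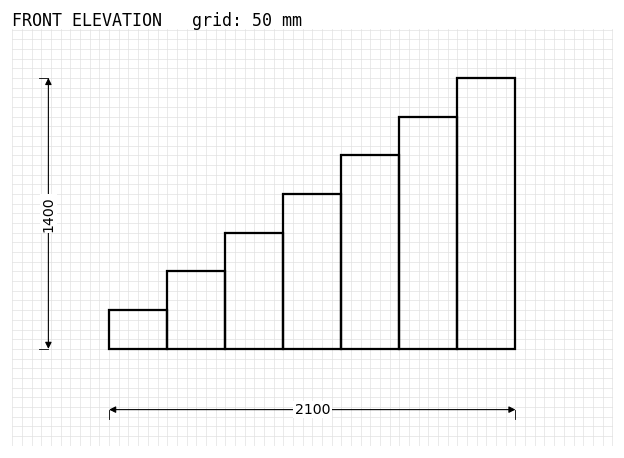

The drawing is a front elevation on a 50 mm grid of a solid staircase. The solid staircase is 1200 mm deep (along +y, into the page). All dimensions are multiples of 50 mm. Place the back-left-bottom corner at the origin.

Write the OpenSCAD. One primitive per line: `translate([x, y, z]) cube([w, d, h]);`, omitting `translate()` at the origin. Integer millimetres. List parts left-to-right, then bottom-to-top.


cube([300, 1200, 200]);
translate([300, 0, 0]) cube([300, 1200, 400]);
translate([600, 0, 0]) cube([300, 1200, 600]);
translate([900, 0, 0]) cube([300, 1200, 800]);
translate([1200, 0, 0]) cube([300, 1200, 1000]);
translate([1500, 0, 0]) cube([300, 1200, 1200]);
translate([1800, 0, 0]) cube([300, 1200, 1400]);


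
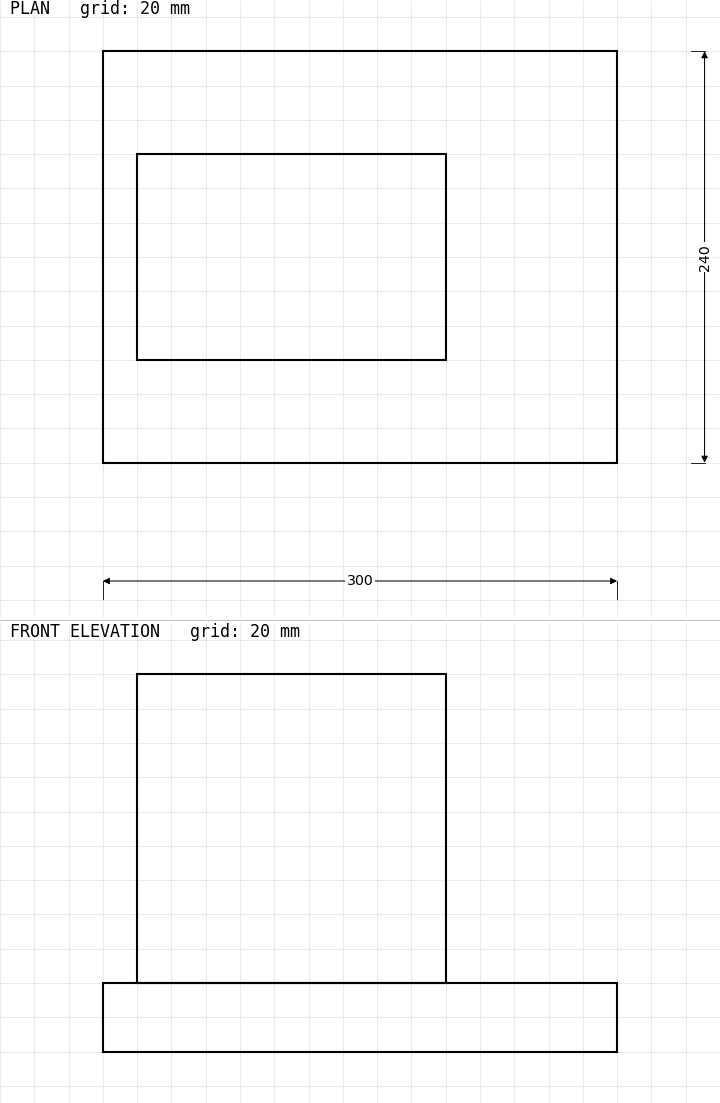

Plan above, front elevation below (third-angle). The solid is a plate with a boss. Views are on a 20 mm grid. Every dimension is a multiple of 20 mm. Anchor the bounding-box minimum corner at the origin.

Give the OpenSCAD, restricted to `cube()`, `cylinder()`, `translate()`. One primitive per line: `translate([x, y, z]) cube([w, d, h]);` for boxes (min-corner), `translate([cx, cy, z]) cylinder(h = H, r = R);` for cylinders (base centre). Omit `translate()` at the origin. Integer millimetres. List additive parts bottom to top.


cube([300, 240, 40]);
translate([20, 60, 40]) cube([180, 120, 180]);


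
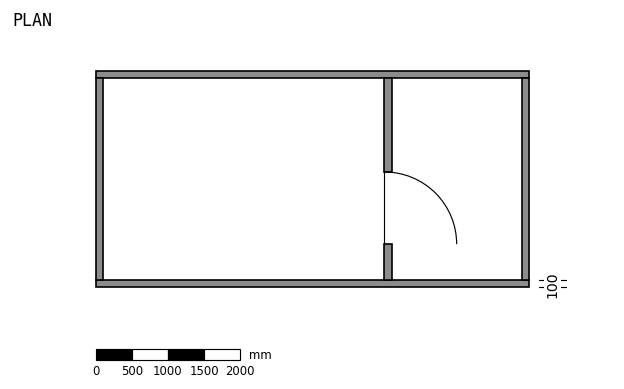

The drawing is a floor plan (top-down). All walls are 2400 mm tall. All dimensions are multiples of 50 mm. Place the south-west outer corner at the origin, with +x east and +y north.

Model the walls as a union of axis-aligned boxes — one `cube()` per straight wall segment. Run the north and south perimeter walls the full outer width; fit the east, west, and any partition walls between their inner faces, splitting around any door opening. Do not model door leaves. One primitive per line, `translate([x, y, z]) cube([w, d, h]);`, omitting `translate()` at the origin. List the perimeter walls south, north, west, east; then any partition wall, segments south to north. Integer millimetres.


cube([6000, 100, 2400]);
translate([0, 2900, 0]) cube([6000, 100, 2400]);
translate([0, 100, 0]) cube([100, 2800, 2400]);
translate([5900, 100, 0]) cube([100, 2800, 2400]);
translate([4000, 100, 0]) cube([100, 500, 2400]);
translate([4000, 1600, 0]) cube([100, 1300, 2400]);
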